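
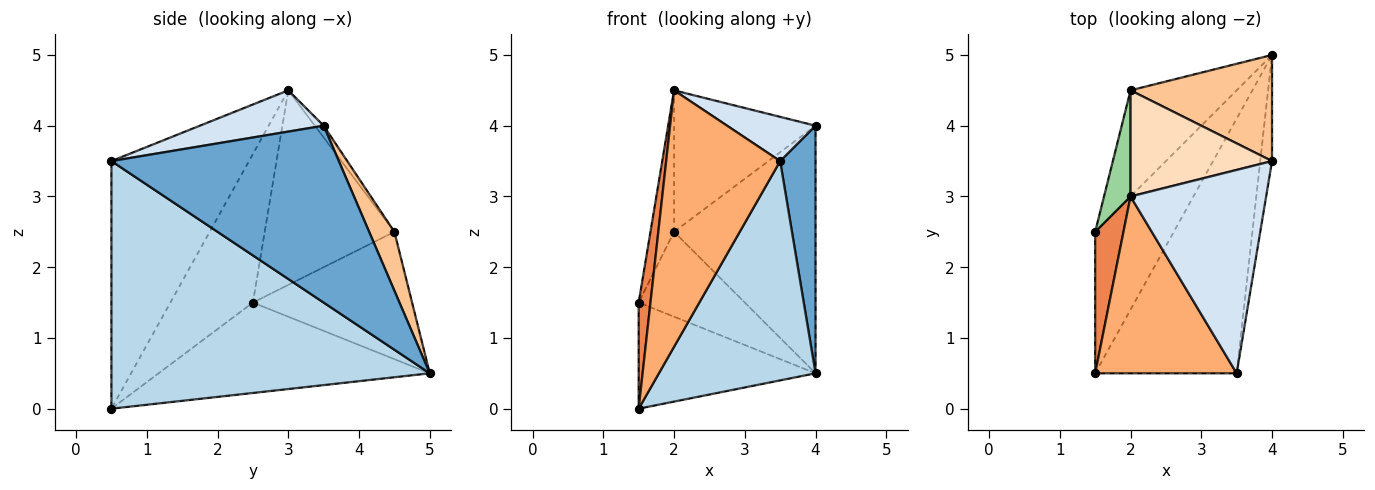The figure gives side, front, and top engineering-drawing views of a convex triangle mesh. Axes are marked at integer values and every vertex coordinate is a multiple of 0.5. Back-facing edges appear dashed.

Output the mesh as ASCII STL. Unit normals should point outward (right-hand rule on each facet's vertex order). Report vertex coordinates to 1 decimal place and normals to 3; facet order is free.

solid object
 facet normal 0.986 -0.153 -0.066
  outer loop
   vertex 4.0 5.0 0.5
   vertex 4.0 3.5 4.0
   vertex 3.5 0.5 3.5
  endloop
 endfacet
 facet normal -0.677 0.442 -0.589
  outer loop
   vertex 1.5 0.5 0.0
   vertex 1.5 2.5 1.5
   vertex 4.0 5.0 0.5
  endloop
 endfacet
 facet normal 0.798 -0.393 -0.456
  outer loop
   vertex 1.5 0.5 0.0
   vertex 4.0 5.0 0.5
   vertex 3.5 0.5 3.5
  endloop
 endfacet
 facet normal 0.285 -0.204 0.937
  outer loop
   vertex 2.0 3.0 4.5
   vertex 3.5 0.5 3.5
   vertex 4.0 3.5 4.0
  endloop
 endfacet
 facet normal -0.973 -0.139 0.185
  outer loop
   vertex 2.0 3.0 4.5
   vertex 1.5 2.5 1.5
   vertex 1.5 0.5 0.0
  endloop
 endfacet
 facet normal -0.705 -0.584 0.403
  outer loop
   vertex 2.0 3.0 4.5
   vertex 1.5 0.5 0.0
   vertex 3.5 0.5 3.5
  endloop
 endfacet
 facet normal 0.162 0.907 0.389
  outer loop
   vertex 2.0 4.5 2.5
   vertex 4.0 3.5 4.0
   vertex 4.0 5.0 0.5
  endloop
 endfacet
 facet normal -0.050 0.799 0.599
  outer loop
   vertex 2.0 4.5 2.5
   vertex 2.0 3.0 4.5
   vertex 4.0 3.5 4.0
  endloop
 endfacet
 facet normal -0.684 0.456 -0.570
  outer loop
   vertex 2.0 4.5 2.5
   vertex 4.0 5.0 0.5
   vertex 1.5 2.5 1.5
  endloop
 endfacet
 facet normal -0.975 0.177 0.133
  outer loop
   vertex 2.0 4.5 2.5
   vertex 1.5 2.5 1.5
   vertex 2.0 3.0 4.5
  endloop
 endfacet
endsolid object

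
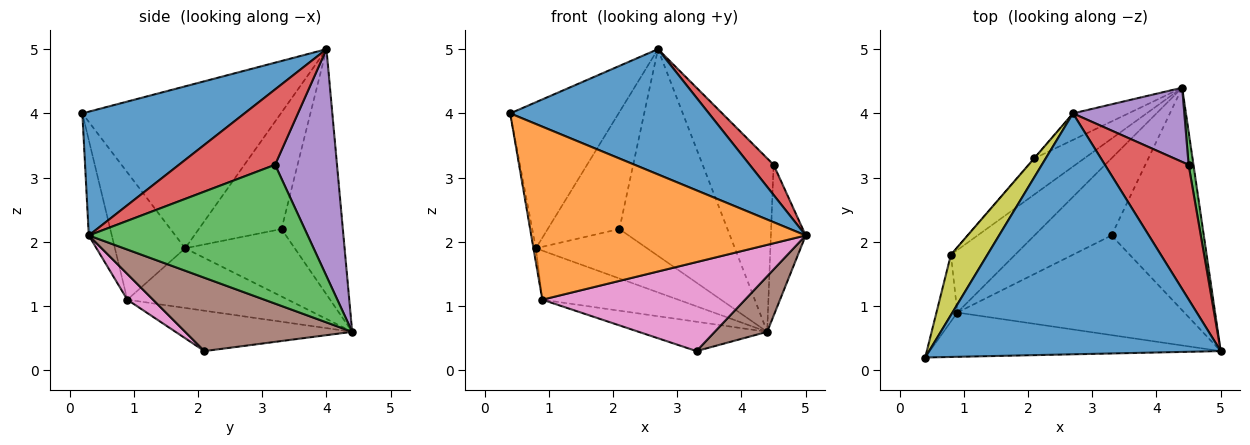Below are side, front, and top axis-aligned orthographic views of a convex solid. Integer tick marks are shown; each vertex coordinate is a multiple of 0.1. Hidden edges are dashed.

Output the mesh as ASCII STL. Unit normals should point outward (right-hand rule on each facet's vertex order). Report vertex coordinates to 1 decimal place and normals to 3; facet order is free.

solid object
 facet normal 0.352 -0.432 0.830
  outer loop
   vertex 2.7 4.0 5.0
   vertex 0.4 0.2 4.0
   vertex 5.0 0.3 2.1
  endloop
 endfacet
 facet normal -0.081 -0.966 -0.247
  outer loop
   vertex 0.9 0.9 1.1
   vertex 5.0 0.3 2.1
   vertex 0.4 0.2 4.0
  endloop
 endfacet
 facet normal 0.987 0.157 0.035
  outer loop
   vertex 4.5 3.2 3.2
   vertex 5.0 0.3 2.1
   vertex 4.4 4.4 0.6
  endloop
 endfacet
 facet normal 0.660 -0.164 0.733
  outer loop
   vertex 4.5 3.2 3.2
   vertex 2.7 4.0 5.0
   vertex 5.0 0.3 2.1
  endloop
 endfacet
 facet normal 0.626 0.717 0.307
  outer loop
   vertex 4.5 3.2 3.2
   vertex 4.4 4.4 0.6
   vertex 2.7 4.0 5.0
  endloop
 endfacet
 facet normal 0.611 -0.192 -0.768
  outer loop
   vertex 3.3 2.1 0.3
   vertex 4.4 4.4 0.6
   vertex 5.0 0.3 2.1
  endloop
 endfacet
 facet normal 0.084 -0.664 -0.743
  outer loop
   vertex 3.3 2.1 0.3
   vertex 5.0 0.3 2.1
   vertex 0.9 0.9 1.1
  endloop
 endfacet
 facet normal -0.440 0.320 -0.839
  outer loop
   vertex 3.3 2.1 0.3
   vertex 0.9 0.9 1.1
   vertex 4.4 4.4 0.6
  endloop
 endfacet
 facet normal -0.861 0.470 0.194
  outer loop
   vertex 0.8 1.8 1.9
   vertex 0.4 0.2 4.0
   vertex 2.7 4.0 5.0
  endloop
 endfacet
 facet normal -0.986 0.034 -0.162
  outer loop
   vertex 0.8 1.8 1.9
   vertex 0.9 0.9 1.1
   vertex 0.4 0.2 4.0
  endloop
 endfacet
 facet normal -0.590 0.499 -0.635
  outer loop
   vertex 0.8 1.8 1.9
   vertex 4.4 4.4 0.6
   vertex 0.9 0.9 1.1
  endloop
 endfacet
 facet normal -0.491 0.864 -0.111
  outer loop
   vertex 2.1 3.3 2.2
   vertex 2.7 4.0 5.0
   vertex 4.4 4.4 0.6
  endloop
 endfacet
 facet normal -0.623 0.632 -0.461
  outer loop
   vertex 2.1 3.3 2.2
   vertex 4.4 4.4 0.6
   vertex 0.8 1.8 1.9
  endloop
 endfacet
 facet normal -0.756 0.655 -0.002
  outer loop
   vertex 2.1 3.3 2.2
   vertex 0.8 1.8 1.9
   vertex 2.7 4.0 5.0
  endloop
 endfacet
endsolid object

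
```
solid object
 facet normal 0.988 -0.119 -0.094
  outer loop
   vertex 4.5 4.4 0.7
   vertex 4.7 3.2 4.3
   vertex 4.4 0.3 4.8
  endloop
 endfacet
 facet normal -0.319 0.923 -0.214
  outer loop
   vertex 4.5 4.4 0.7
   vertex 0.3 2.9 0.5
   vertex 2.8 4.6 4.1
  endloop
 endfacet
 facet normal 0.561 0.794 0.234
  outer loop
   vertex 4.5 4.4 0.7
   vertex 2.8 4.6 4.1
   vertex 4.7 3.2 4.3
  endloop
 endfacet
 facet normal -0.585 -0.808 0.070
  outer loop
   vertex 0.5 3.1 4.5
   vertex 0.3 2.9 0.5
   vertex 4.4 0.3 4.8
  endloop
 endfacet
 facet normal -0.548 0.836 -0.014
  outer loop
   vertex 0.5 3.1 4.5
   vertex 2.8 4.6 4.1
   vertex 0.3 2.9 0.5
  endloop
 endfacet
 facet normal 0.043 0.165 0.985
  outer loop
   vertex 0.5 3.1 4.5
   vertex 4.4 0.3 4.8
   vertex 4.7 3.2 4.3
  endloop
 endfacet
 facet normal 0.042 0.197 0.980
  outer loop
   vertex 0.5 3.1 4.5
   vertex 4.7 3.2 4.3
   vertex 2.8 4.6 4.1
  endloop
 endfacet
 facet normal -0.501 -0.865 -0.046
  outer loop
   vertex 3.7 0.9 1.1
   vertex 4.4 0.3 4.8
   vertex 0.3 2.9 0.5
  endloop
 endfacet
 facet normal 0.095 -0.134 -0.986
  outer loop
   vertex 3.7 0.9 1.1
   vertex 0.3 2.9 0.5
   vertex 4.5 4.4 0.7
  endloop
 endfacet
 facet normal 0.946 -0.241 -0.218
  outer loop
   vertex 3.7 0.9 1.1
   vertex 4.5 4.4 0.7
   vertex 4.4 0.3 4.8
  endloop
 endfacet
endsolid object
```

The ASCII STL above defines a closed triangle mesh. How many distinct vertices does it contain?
7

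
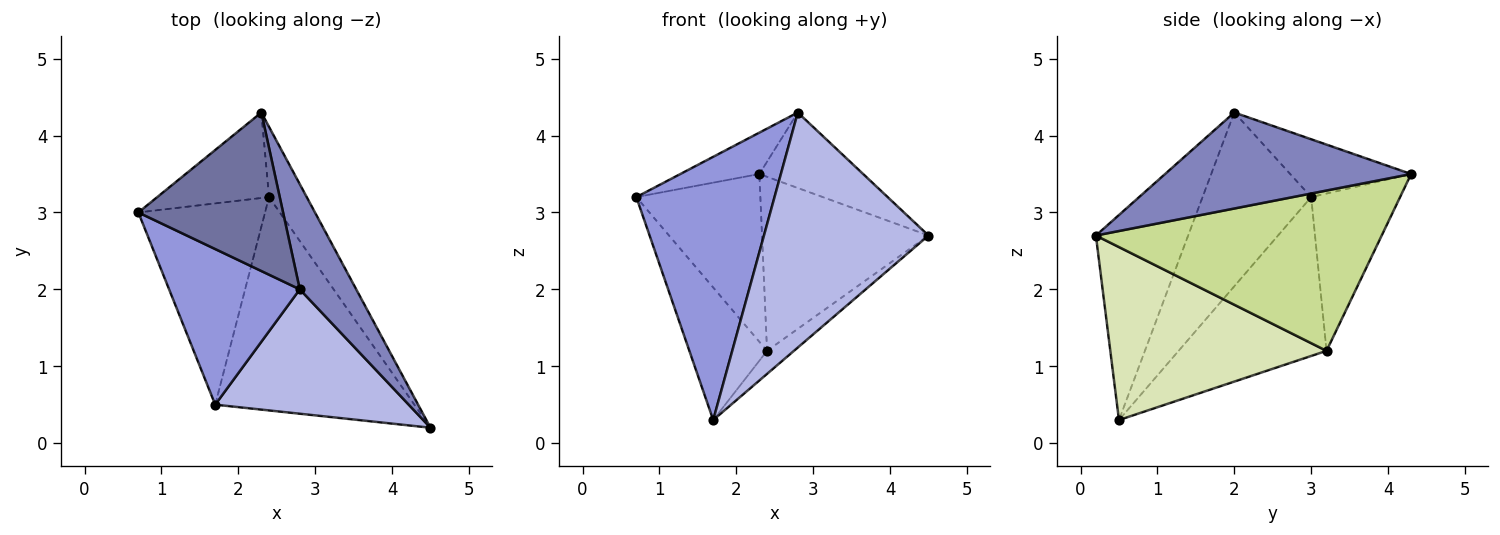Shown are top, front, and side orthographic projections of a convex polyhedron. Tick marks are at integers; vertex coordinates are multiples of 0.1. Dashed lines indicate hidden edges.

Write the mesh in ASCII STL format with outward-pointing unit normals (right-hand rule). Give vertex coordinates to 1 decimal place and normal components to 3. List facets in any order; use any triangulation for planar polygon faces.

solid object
 facet normal -0.361 0.236 0.903
  outer loop
   vertex 2.8 2.0 4.3
   vertex 2.3 4.3 3.5
   vertex 0.7 3.0 3.2
  endloop
 endfacet
 facet normal 0.810 0.342 0.476
  outer loop
   vertex 2.8 2.0 4.3
   vertex 4.5 0.2 2.7
   vertex 2.3 4.3 3.5
  endloop
 endfacet
 facet normal -0.560 -0.713 0.421
  outer loop
   vertex 2.8 2.0 4.3
   vertex 0.7 3.0 3.2
   vertex 1.7 0.5 0.3
  endloop
 endfacet
 facet normal -0.444 -0.792 0.419
  outer loop
   vertex 2.8 2.0 4.3
   vertex 1.7 0.5 0.3
   vertex 4.5 0.2 2.7
  endloop
 endfacet
 facet normal -0.538 0.751 -0.383
  outer loop
   vertex 2.4 3.2 1.2
   vertex 0.7 3.0 3.2
   vertex 2.3 4.3 3.5
  endloop
 endfacet
 facet normal -0.723 0.380 -0.577
  outer loop
   vertex 2.4 3.2 1.2
   vertex 1.7 0.5 0.3
   vertex 0.7 3.0 3.2
  endloop
 endfacet
 facet normal 0.847 0.493 -0.199
  outer loop
   vertex 2.4 3.2 1.2
   vertex 2.3 4.3 3.5
   vertex 4.5 0.2 2.7
  endloop
 endfacet
 facet normal 0.654 0.081 -0.752
  outer loop
   vertex 2.4 3.2 1.2
   vertex 4.5 0.2 2.7
   vertex 1.7 0.5 0.3
  endloop
 endfacet
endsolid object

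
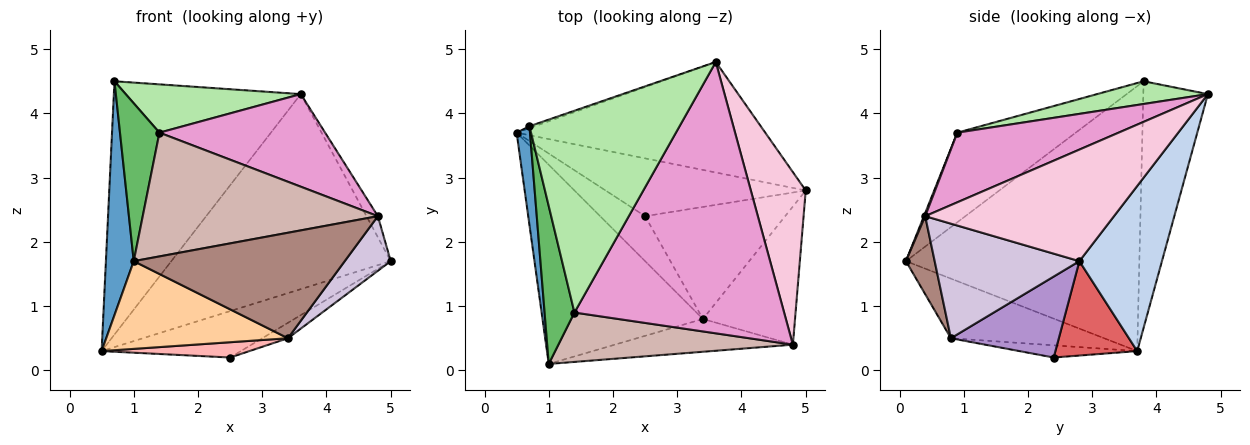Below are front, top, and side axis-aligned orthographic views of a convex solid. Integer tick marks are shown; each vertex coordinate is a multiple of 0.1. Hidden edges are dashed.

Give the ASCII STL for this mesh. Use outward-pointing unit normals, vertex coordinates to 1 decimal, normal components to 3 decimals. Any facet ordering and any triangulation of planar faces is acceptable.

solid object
 facet normal -0.992 -0.118 0.050
  outer loop
   vertex 0.7 3.8 4.5
   vertex 0.5 3.7 0.3
   vertex 1.0 0.1 1.7
  endloop
 endfacet
 facet normal 0.311 0.827 -0.469
  outer loop
   vertex 3.6 4.8 4.3
   vertex 5.0 2.8 1.7
   vertex 0.5 3.7 0.3
  endloop
 endfacet
 facet normal -0.326 0.945 -0.007
  outer loop
   vertex 3.6 4.8 4.3
   vertex 0.5 3.7 0.3
   vertex 0.7 3.8 4.5
  endloop
 endfacet
 facet normal -0.322 -0.382 -0.866
  outer loop
   vertex 3.4 0.8 0.5
   vertex 1.0 0.1 1.7
   vertex 0.5 3.7 0.3
  endloop
 endfacet
 facet normal -0.905 -0.302 0.302
  outer loop
   vertex 1.4 0.9 3.7
   vertex 0.7 3.8 4.5
   vertex 1.0 0.1 1.7
  endloop
 endfacet
 facet normal 0.146 -0.230 0.962
  outer loop
   vertex 1.4 0.9 3.7
   vertex 3.6 4.8 4.3
   vertex 0.7 3.8 4.5
  endloop
 endfacet
 facet normal 0.345 0.587 -0.732
  outer loop
   vertex 2.5 2.4 0.2
   vertex 0.5 3.7 0.3
   vertex 5.0 2.8 1.7
  endloop
 endfacet
 facet normal -0.248 -0.312 -0.917
  outer loop
   vertex 2.5 2.4 0.2
   vertex 3.4 0.8 0.5
   vertex 0.5 3.7 0.3
  endloop
 endfacet
 facet normal 0.497 0.118 -0.860
  outer loop
   vertex 2.5 2.4 0.2
   vertex 5.0 2.8 1.7
   vertex 3.4 0.8 0.5
  endloop
 endfacet
 facet normal 0.757 -0.240 -0.608
  outer loop
   vertex 4.8 0.4 2.4
   vertex 3.4 0.8 0.5
   vertex 5.0 2.8 1.7
  endloop
 endfacet
 facet normal 0.129 -0.947 -0.294
  outer loop
   vertex 4.8 0.4 2.4
   vertex 1.0 0.1 1.7
   vertex 3.4 0.8 0.5
  endloop
 endfacet
 facet normal 0.005 -0.929 0.371
  outer loop
   vertex 4.8 0.4 2.4
   vertex 1.4 0.9 3.7
   vertex 1.0 0.1 1.7
  endloop
 endfacet
 facet normal 0.300 -0.308 0.903
  outer loop
   vertex 4.8 0.4 2.4
   vertex 3.6 4.8 4.3
   vertex 1.4 0.9 3.7
  endloop
 endfacet
 facet normal 0.896 0.054 0.441
  outer loop
   vertex 4.8 0.4 2.4
   vertex 5.0 2.8 1.7
   vertex 3.6 4.8 4.3
  endloop
 endfacet
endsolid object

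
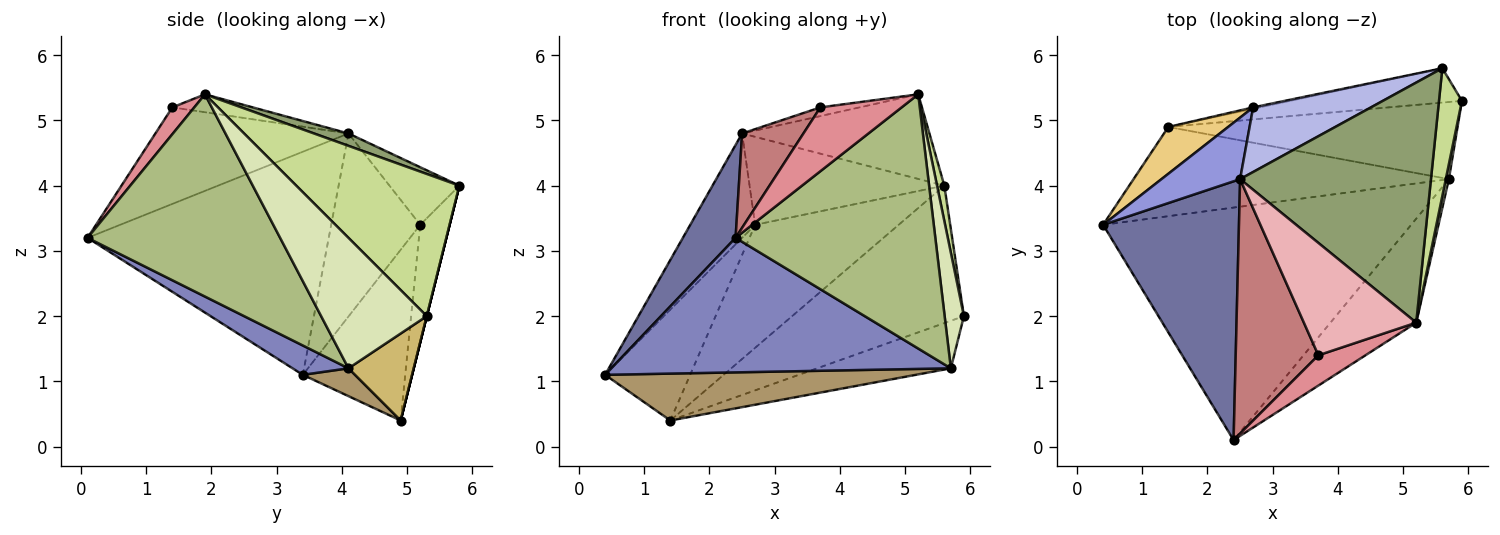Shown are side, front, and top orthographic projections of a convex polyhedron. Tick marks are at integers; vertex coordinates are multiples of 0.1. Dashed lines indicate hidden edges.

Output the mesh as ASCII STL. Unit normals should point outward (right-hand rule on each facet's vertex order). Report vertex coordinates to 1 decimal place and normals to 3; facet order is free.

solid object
 facet normal -0.840 -0.184 0.511
  outer loop
   vertex 2.5 4.1 4.8
   vertex 0.4 3.4 1.1
   vertex 2.4 0.1 3.2
  endloop
 endfacet
 facet normal 0.082 -0.499 -0.863
  outer loop
   vertex 5.7 4.1 1.2
   vertex 2.4 0.1 3.2
   vertex 0.4 3.4 1.1
  endloop
 endfacet
 facet normal -0.763 0.556 0.328
  outer loop
   vertex 2.7 5.2 3.4
   vertex 0.4 3.4 1.1
   vertex 2.5 4.1 4.8
  endloop
 endfacet
 facet normal -0.278 0.774 0.569
  outer loop
   vertex 2.7 5.2 3.4
   vertex 2.5 4.1 4.8
   vertex 5.6 5.8 4.0
  endloop
 endfacet
 facet normal 0.061 0.332 0.941
  outer loop
   vertex 5.2 1.9 5.4
   vertex 5.6 5.8 4.0
   vertex 2.5 4.1 4.8
  endloop
 endfacet
 facet normal 0.666 -0.691 -0.282
  outer loop
   vertex 5.2 1.9 5.4
   vertex 2.4 0.1 3.2
   vertex 5.7 4.1 1.2
  endloop
 endfacet
 facet normal 0.986 -0.044 0.159
  outer loop
   vertex 5.2 1.9 5.4
   vertex 5.9 5.3 2.0
   vertex 5.6 5.8 4.0
  endloop
 endfacet
 facet normal 0.984 -0.179 0.023
  outer loop
   vertex 5.2 1.9 5.4
   vertex 5.7 4.1 1.2
   vertex 5.9 5.3 2.0
  endloop
 endfacet
 facet normal 0.078 -0.464 -0.883
  outer loop
   vertex 1.4 4.9 0.4
   vertex 5.7 4.1 1.2
   vertex 0.4 3.4 1.1
  endloop
 endfacet
 facet normal 0.248 0.508 -0.825
  outer loop
   vertex 1.4 4.9 0.4
   vertex 5.9 5.3 2.0
   vertex 5.7 4.1 1.2
  endloop
 endfacet
 facet normal -0.743 0.617 0.260
  outer loop
   vertex 1.4 4.9 0.4
   vertex 0.4 3.4 1.1
   vertex 2.7 5.2 3.4
  endloop
 endfacet
 facet normal 0.000 0.970 -0.243
  outer loop
   vertex 1.4 4.9 0.4
   vertex 5.6 5.8 4.0
   vertex 5.9 5.3 2.0
  endloop
 endfacet
 facet normal -0.200 0.980 -0.011
  outer loop
   vertex 1.4 4.9 0.4
   vertex 2.7 5.2 3.4
   vertex 5.6 5.8 4.0
  endloop
 endfacet
 facet normal -0.738 -0.234 0.632
  outer loop
   vertex 3.7 1.4 5.2
   vertex 2.5 4.1 4.8
   vertex 2.4 0.1 3.2
  endloop
 endfacet
 facet normal 0.237 -0.878 0.416
  outer loop
   vertex 3.7 1.4 5.2
   vertex 2.4 0.1 3.2
   vertex 5.2 1.9 5.4
  endloop
 endfacet
 facet normal -0.157 0.076 0.985
  outer loop
   vertex 3.7 1.4 5.2
   vertex 5.2 1.9 5.4
   vertex 2.5 4.1 4.8
  endloop
 endfacet
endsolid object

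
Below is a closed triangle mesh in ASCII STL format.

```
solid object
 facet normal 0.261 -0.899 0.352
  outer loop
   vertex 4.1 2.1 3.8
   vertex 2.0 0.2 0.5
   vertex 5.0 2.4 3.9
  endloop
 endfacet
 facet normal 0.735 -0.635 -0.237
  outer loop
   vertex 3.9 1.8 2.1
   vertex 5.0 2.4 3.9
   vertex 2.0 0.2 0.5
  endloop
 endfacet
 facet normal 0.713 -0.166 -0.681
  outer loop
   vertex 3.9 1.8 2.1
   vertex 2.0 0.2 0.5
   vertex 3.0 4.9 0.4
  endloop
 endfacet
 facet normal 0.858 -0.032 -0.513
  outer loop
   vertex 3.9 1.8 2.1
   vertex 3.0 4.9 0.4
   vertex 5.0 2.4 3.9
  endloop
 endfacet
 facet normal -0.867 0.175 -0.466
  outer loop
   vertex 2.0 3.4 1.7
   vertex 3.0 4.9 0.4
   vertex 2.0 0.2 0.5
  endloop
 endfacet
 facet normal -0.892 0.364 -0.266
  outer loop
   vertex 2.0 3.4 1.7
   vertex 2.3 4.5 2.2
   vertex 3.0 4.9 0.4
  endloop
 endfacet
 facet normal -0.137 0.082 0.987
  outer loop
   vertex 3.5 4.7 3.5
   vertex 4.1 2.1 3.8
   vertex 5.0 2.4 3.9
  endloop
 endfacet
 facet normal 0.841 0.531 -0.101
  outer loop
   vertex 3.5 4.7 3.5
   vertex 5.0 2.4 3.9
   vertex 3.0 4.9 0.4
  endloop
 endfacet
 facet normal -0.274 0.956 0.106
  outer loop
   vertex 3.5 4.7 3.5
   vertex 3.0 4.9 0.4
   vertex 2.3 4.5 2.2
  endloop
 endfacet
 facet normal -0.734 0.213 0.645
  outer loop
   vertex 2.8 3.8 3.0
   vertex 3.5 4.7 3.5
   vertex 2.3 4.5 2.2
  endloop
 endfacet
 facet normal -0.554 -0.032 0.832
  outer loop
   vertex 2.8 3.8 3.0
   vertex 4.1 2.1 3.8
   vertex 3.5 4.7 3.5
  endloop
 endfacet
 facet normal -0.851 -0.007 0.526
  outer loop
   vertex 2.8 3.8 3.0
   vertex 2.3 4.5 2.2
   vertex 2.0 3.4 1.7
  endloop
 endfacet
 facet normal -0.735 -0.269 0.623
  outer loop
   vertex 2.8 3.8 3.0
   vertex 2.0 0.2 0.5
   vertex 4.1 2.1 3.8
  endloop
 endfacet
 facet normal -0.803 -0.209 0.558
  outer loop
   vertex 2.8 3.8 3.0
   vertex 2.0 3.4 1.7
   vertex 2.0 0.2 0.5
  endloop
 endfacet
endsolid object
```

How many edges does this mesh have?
21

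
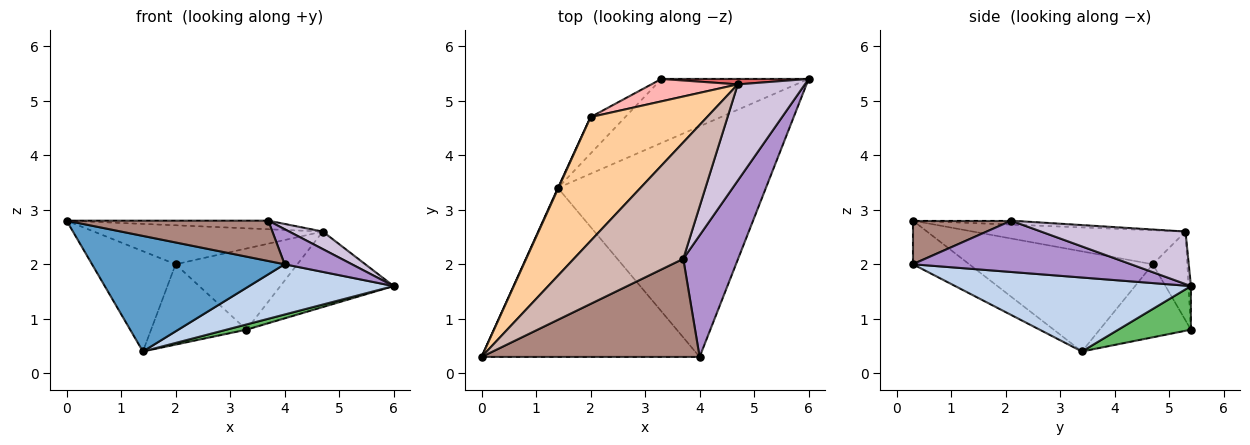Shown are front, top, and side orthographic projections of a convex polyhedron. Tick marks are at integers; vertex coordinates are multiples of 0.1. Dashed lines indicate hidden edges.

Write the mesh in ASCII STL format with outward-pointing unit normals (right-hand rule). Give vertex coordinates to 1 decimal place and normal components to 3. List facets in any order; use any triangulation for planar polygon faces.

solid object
 facet normal -0.163 -0.557 -0.814
  outer loop
   vertex 1.4 3.4 0.4
   vertex 4.0 0.3 2.0
   vertex 0.0 0.3 2.8
  endloop
 endfacet
 facet normal 0.328 -0.201 -0.923
  outer loop
   vertex 1.4 3.4 0.4
   vertex 6.0 5.4 1.6
   vertex 4.0 0.3 2.0
  endloop
 endfacet
 facet normal -0.910 0.414 0.005
  outer loop
   vertex 2.0 4.7 2.0
   vertex 1.4 3.4 0.4
   vertex 0.0 0.3 2.8
  endloop
 endfacet
 facet normal -0.268 0.289 0.919
  outer loop
   vertex 4.7 5.3 2.6
   vertex 2.0 4.7 2.0
   vertex 0.0 0.3 2.8
  endloop
 endfacet
 facet normal 0.283 -0.078 -0.956
  outer loop
   vertex 3.3 5.4 0.8
   vertex 6.0 5.4 1.6
   vertex 1.4 3.4 0.4
  endloop
 endfacet
 facet normal -0.657 0.687 -0.311
  outer loop
   vertex 3.3 5.4 0.8
   vertex 1.4 3.4 0.4
   vertex 2.0 4.7 2.0
  endloop
 endfacet
 facet normal -0.021 0.997 0.072
  outer loop
   vertex 3.3 5.4 0.8
   vertex 4.7 5.3 2.6
   vertex 6.0 5.4 1.6
  endloop
 endfacet
 facet normal -0.264 0.930 0.257
  outer loop
   vertex 3.3 5.4 0.8
   vertex 2.0 4.7 2.0
   vertex 4.7 5.3 2.6
  endloop
 endfacet
 facet normal 0.669 -0.206 0.715
  outer loop
   vertex 3.7 2.1 2.8
   vertex 4.0 0.3 2.0
   vertex 6.0 5.4 1.6
  endloop
 endfacet
 facet normal 0.610 -0.142 0.779
  outer loop
   vertex 3.7 2.1 2.8
   vertex 6.0 5.4 1.6
   vertex 4.7 5.3 2.6
  endloop
 endfacet
 facet normal 0.182 -0.374 0.909
  outer loop
   vertex 3.7 2.1 2.8
   vertex 0.0 0.3 2.8
   vertex 4.0 0.3 2.0
  endloop
 endfacet
 facet normal -0.036 0.073 0.997
  outer loop
   vertex 3.7 2.1 2.8
   vertex 4.7 5.3 2.6
   vertex 0.0 0.3 2.8
  endloop
 endfacet
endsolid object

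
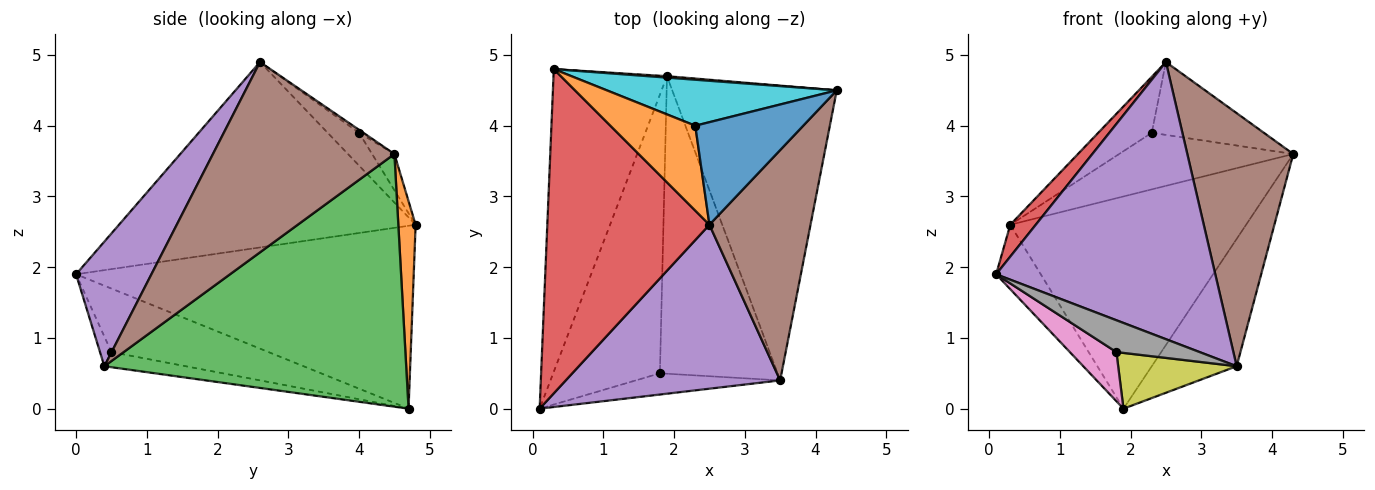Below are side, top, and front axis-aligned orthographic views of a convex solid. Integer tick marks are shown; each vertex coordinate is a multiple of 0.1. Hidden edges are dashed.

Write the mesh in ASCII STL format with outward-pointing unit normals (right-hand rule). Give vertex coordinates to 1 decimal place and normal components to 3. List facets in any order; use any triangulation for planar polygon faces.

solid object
 facet normal -0.844 0.112 -0.524
  outer loop
   vertex 1.9 4.7 0.0
   vertex 0.1 0.0 1.9
   vertex 0.3 4.8 2.6
  endloop
 endfacet
 facet normal 0.073 0.997 0.007
  outer loop
   vertex 1.9 4.7 0.0
   vertex 0.3 4.8 2.6
   vertex 4.3 4.5 3.6
  endloop
 endfacet
 facet normal 0.816 0.229 -0.531
  outer loop
   vertex 3.5 0.4 0.6
   vertex 1.9 4.7 0.0
   vertex 4.3 4.5 3.6
  endloop
 endfacet
 facet normal -0.751 -0.064 0.657
  outer loop
   vertex 2.5 2.6 4.9
   vertex 0.3 4.8 2.6
   vertex 0.1 0.0 1.9
  endloop
 endfacet
 facet normal 0.284 -0.825 0.488
  outer loop
   vertex 2.5 2.6 4.9
   vertex 0.1 0.0 1.9
   vertex 3.5 0.4 0.6
  endloop
 endfacet
 facet normal 0.785 -0.458 0.417
  outer loop
   vertex 2.5 2.6 4.9
   vertex 3.5 0.4 0.6
   vertex 4.3 4.5 3.6
  endloop
 endfacet
 facet normal -0.506 -0.150 -0.850
  outer loop
   vertex 1.8 0.5 0.8
   vertex 0.1 0.0 1.9
   vertex 1.9 4.7 0.0
  endloop
 endfacet
 facet normal -0.113 -0.827 -0.551
  outer loop
   vertex 1.8 0.5 0.8
   vertex 3.5 0.4 0.6
   vertex 0.1 0.0 1.9
  endloop
 endfacet
 facet normal -0.125 -0.183 -0.975
  outer loop
   vertex 1.8 0.5 0.8
   vertex 1.9 4.7 0.0
   vertex 3.5 0.4 0.6
  endloop
 endfacet
 facet normal -0.099 0.772 0.627
  outer loop
   vertex 2.3 4.0 3.9
   vertex 4.3 4.5 3.6
   vertex 0.3 4.8 2.6
  endloop
 endfacet
 facet normal -0.022 0.579 0.815
  outer loop
   vertex 2.3 4.0 3.9
   vertex 2.5 2.6 4.9
   vertex 4.3 4.5 3.6
  endloop
 endfacet
 facet normal -0.307 0.524 0.795
  outer loop
   vertex 2.3 4.0 3.9
   vertex 0.3 4.8 2.6
   vertex 2.5 2.6 4.9
  endloop
 endfacet
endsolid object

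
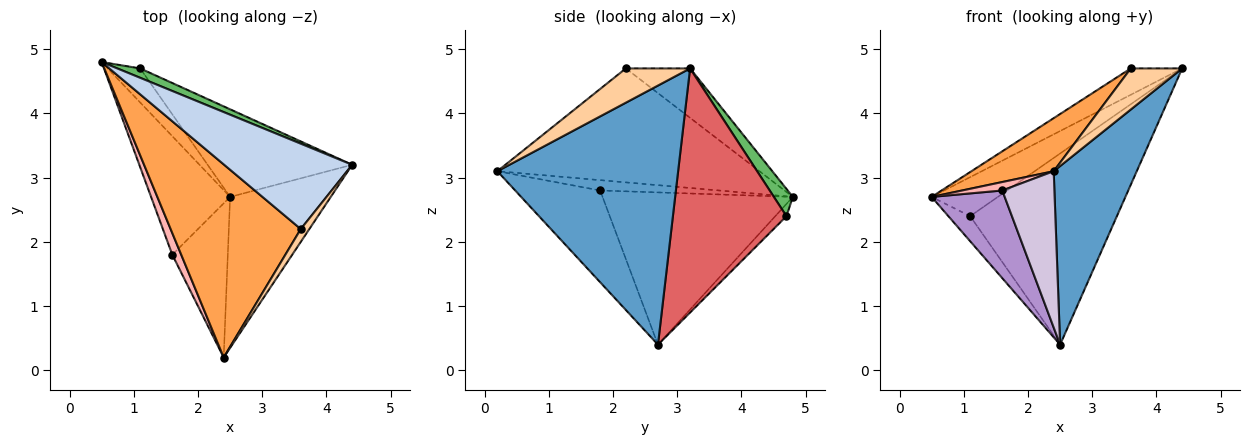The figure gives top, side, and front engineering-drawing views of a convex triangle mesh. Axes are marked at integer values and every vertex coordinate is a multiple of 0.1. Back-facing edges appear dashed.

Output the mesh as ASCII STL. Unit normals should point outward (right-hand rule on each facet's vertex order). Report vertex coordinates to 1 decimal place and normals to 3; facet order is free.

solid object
 facet normal 0.857 -0.394 -0.333
  outer loop
   vertex 2.5 2.7 0.4
   vertex 4.4 3.2 4.7
   vertex 2.4 0.2 3.1
  endloop
 endfacet
 facet normal -0.346 0.277 0.896
  outer loop
   vertex 3.6 2.2 4.7
   vertex 4.4 3.2 4.7
   vertex 0.5 4.8 2.7
  endloop
 endfacet
 facet normal -0.645 -0.202 0.737
  outer loop
   vertex 3.6 2.2 4.7
   vertex 0.5 4.8 2.7
   vertex 2.4 0.2 3.1
  endloop
 endfacet
 facet normal 0.766 -0.613 0.192
  outer loop
   vertex 3.6 2.2 4.7
   vertex 2.4 0.2 3.1
   vertex 4.4 3.2 4.7
  endloop
 endfacet
 facet normal 0.269 0.937 0.225
  outer loop
   vertex 1.1 4.7 2.4
   vertex 0.5 4.8 2.7
   vertex 4.4 3.2 4.7
  endloop
 endfacet
 facet normal -0.291 0.567 -0.771
  outer loop
   vertex 1.1 4.7 2.4
   vertex 2.5 2.7 0.4
   vertex 0.5 4.8 2.7
  endloop
 endfacet
 facet normal 0.575 0.744 -0.341
  outer loop
   vertex 1.1 4.7 2.4
   vertex 4.4 3.2 4.7
   vertex 2.5 2.7 0.4
  endloop
 endfacet
 facet normal -0.733 -0.248 0.634
  outer loop
   vertex 1.6 1.8 2.8
   vertex 2.4 0.2 3.1
   vertex 0.5 4.8 2.7
  endloop
 endfacet
 facet normal -0.840 -0.323 -0.436
  outer loop
   vertex 1.6 1.8 2.8
   vertex 0.5 4.8 2.7
   vertex 2.5 2.7 0.4
  endloop
 endfacet
 facet normal -0.758 -0.465 -0.458
  outer loop
   vertex 1.6 1.8 2.8
   vertex 2.5 2.7 0.4
   vertex 2.4 0.2 3.1
  endloop
 endfacet
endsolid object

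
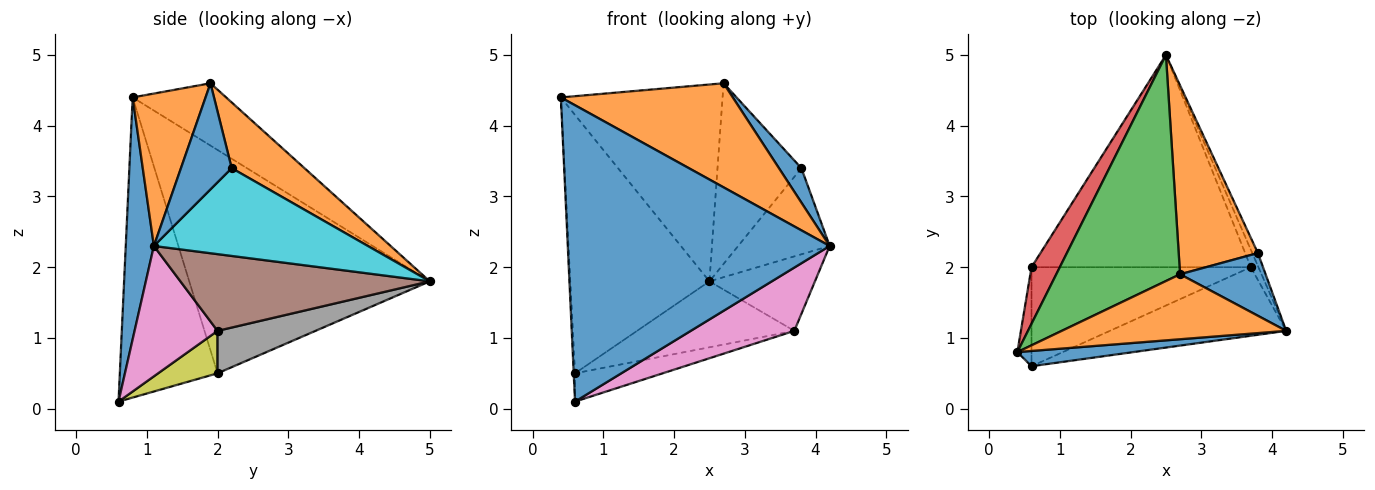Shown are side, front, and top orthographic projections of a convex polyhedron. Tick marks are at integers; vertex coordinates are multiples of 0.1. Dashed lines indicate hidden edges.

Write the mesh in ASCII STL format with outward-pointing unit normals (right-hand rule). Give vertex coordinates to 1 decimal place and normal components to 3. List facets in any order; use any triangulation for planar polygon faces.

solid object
 facet normal 0.107 -0.993 0.051
  outer loop
   vertex 0.6 0.6 0.1
   vertex 4.2 1.1 2.3
   vertex 0.4 0.8 4.4
  endloop
 endfacet
 facet normal 0.338 -0.798 0.498
  outer loop
   vertex 2.7 1.9 4.6
   vertex 0.4 0.8 4.4
   vertex 4.2 1.1 2.3
  endloop
 endfacet
 facet normal -0.355 0.614 0.705
  outer loop
   vertex 2.7 1.9 4.6
   vertex 2.5 5.0 1.8
   vertex 0.4 0.8 4.4
  endloop
 endfacet
 facet normal -0.860 0.498 0.109
  outer loop
   vertex 0.6 2.0 0.5
   vertex 0.4 0.8 4.4
   vertex 2.5 5.0 1.8
  endloop
 endfacet
 facet normal -0.999 0.013 -0.047
  outer loop
   vertex 0.6 2.0 0.5
   vertex 0.6 0.6 0.1
   vertex 0.4 0.8 4.4
  endloop
 endfacet
 facet normal 0.917 0.388 -0.091
  outer loop
   vertex 3.7 2.0 1.1
   vertex 2.5 5.0 1.8
   vertex 4.2 1.1 2.3
  endloop
 endfacet
 facet normal 0.477 -0.596 -0.646
  outer loop
   vertex 3.7 2.0 1.1
   vertex 4.2 1.1 2.3
   vertex 0.6 0.6 0.1
  endloop
 endfacet
 facet normal 0.182 0.292 -0.939
  outer loop
   vertex 3.7 2.0 1.1
   vertex 0.6 2.0 0.5
   vertex 2.5 5.0 1.8
  endloop
 endfacet
 facet normal 0.183 0.270 -0.945
  outer loop
   vertex 3.7 2.0 1.1
   vertex 0.6 0.6 0.1
   vertex 0.6 2.0 0.5
  endloop
 endfacet
 facet normal 0.918 0.393 -0.059
  outer loop
   vertex 3.8 2.2 3.4
   vertex 4.2 1.1 2.3
   vertex 2.5 5.0 1.8
  endloop
 endfacet
 facet normal 0.736 -0.326 0.593
  outer loop
   vertex 3.8 2.2 3.4
   vertex 2.7 1.9 4.6
   vertex 4.2 1.1 2.3
  endloop
 endfacet
 facet normal 0.514 0.593 0.620
  outer loop
   vertex 3.8 2.2 3.4
   vertex 2.5 5.0 1.8
   vertex 2.7 1.9 4.6
  endloop
 endfacet
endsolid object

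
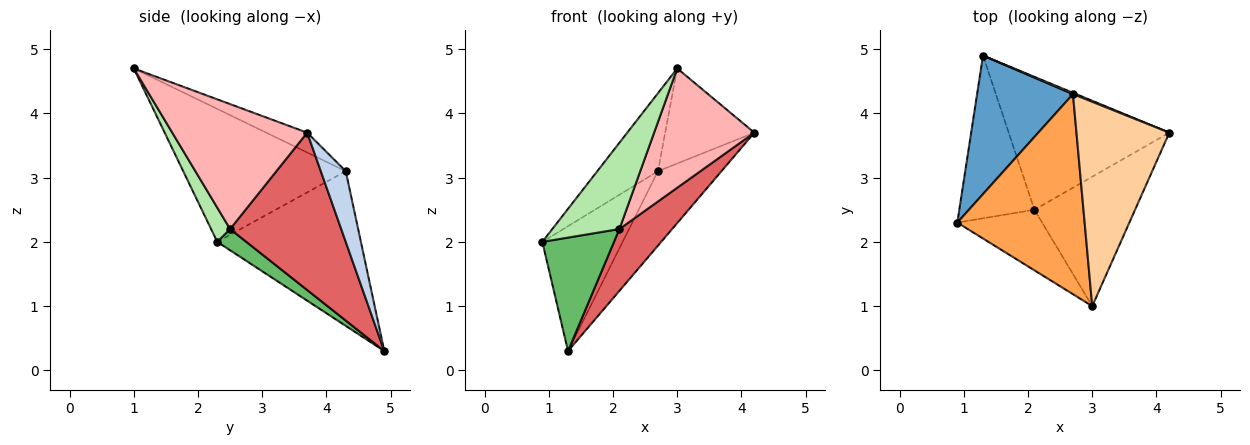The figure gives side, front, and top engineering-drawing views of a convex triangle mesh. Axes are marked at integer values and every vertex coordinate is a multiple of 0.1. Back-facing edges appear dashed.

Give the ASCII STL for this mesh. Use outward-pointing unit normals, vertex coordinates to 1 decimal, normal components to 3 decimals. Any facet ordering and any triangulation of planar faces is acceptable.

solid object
 facet normal -0.768 0.429 0.476
  outer loop
   vertex 2.7 4.3 3.1
   vertex 1.3 4.9 0.3
   vertex 0.9 2.3 2.0
  endloop
 endfacet
 facet normal 0.366 0.931 0.017
  outer loop
   vertex 2.7 4.3 3.1
   vertex 4.2 3.7 3.7
   vertex 1.3 4.9 0.3
  endloop
 endfacet
 facet normal -0.697 0.260 0.668
  outer loop
   vertex 2.7 4.3 3.1
   vertex 0.9 2.3 2.0
   vertex 3.0 1.0 4.7
  endloop
 endfacet
 facet normal -0.190 0.414 0.890
  outer loop
   vertex 2.7 4.3 3.1
   vertex 3.0 1.0 4.7
   vertex 4.2 3.7 3.7
  endloop
 endfacet
 facet normal 0.226 -0.557 -0.799
  outer loop
   vertex 2.1 2.5 2.2
   vertex 0.9 2.3 2.0
   vertex 1.3 4.9 0.3
  endloop
 endfacet
 facet normal 0.226 -0.797 -0.560
  outer loop
   vertex 2.1 2.5 2.2
   vertex 3.0 1.0 4.7
   vertex 0.9 2.3 2.0
  endloop
 endfacet
 facet normal 0.664 -0.315 -0.678
  outer loop
   vertex 2.1 2.5 2.2
   vertex 1.3 4.9 0.3
   vertex 4.2 3.7 3.7
  endloop
 endfacet
 facet normal 0.674 -0.501 -0.543
  outer loop
   vertex 2.1 2.5 2.2
   vertex 4.2 3.7 3.7
   vertex 3.0 1.0 4.7
  endloop
 endfacet
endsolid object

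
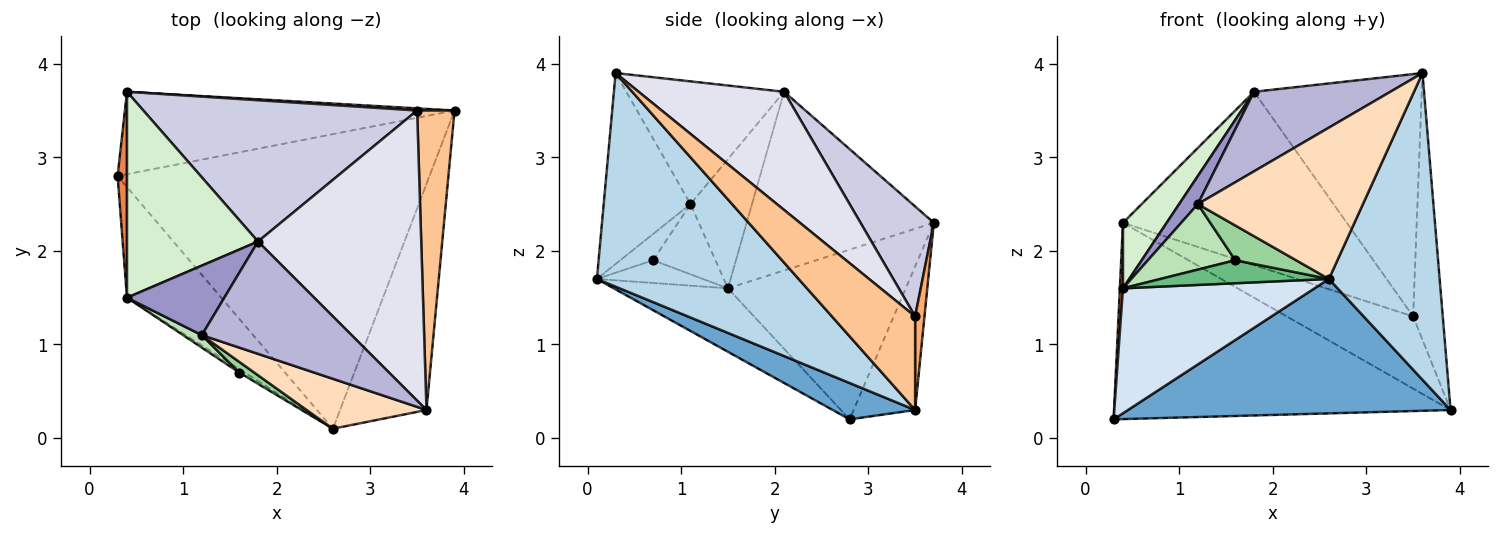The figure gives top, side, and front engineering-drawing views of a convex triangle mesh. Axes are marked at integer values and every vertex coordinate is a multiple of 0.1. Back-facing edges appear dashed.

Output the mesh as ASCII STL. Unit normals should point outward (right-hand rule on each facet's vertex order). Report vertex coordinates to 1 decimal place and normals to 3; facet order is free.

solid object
 facet normal 0.105 -0.413 -0.905
  outer loop
   vertex 2.6 0.1 1.7
   vertex 0.3 2.8 0.2
   vertex 3.9 3.5 0.3
  endloop
 endfacet
 facet normal -0.166 0.909 -0.382
  outer loop
   vertex 0.4 3.7 2.3
   vertex 3.9 3.5 0.3
   vertex 0.3 2.8 0.2
  endloop
 endfacet
 facet normal 0.826 -0.454 -0.334
  outer loop
   vertex 3.6 0.3 3.9
   vertex 2.6 0.1 1.7
   vertex 3.9 3.5 0.3
  endloop
 endfacet
 facet normal -0.407 -0.684 -0.606
  outer loop
   vertex 0.4 1.5 1.6
   vertex 0.3 2.8 0.2
   vertex 2.6 0.1 1.7
  endloop
 endfacet
 facet normal -0.998 -0.018 0.055
  outer loop
   vertex 0.4 1.5 1.6
   vertex 0.4 3.7 2.3
   vertex 0.3 2.8 0.2
  endloop
 endfacet
 facet normal 0.074 0.997 0.030
  outer loop
   vertex 3.5 3.5 1.3
   vertex 3.9 3.5 0.3
   vertex 0.4 3.7 2.3
  endloop
 endfacet
 facet normal 0.882 0.314 0.353
  outer loop
   vertex 3.5 3.5 1.3
   vertex 3.6 0.3 3.9
   vertex 3.9 3.5 0.3
  endloop
 endfacet
 facet normal -0.447 -0.850 0.280
  outer loop
   vertex 1.2 1.1 2.5
   vertex 2.6 0.1 1.7
   vertex 3.6 0.3 3.9
  endloop
 endfacet
 facet normal -0.529 -0.840 -0.124
  outer loop
   vertex 1.6 0.7 1.9
   vertex 0.4 1.5 1.6
   vertex 2.6 0.1 1.7
  endloop
 endfacet
 facet normal -0.458 -0.850 0.261
  outer loop
   vertex 1.6 0.7 1.9
   vertex 2.6 0.1 1.7
   vertex 1.2 1.1 2.5
  endloop
 endfacet
 facet normal -0.574 -0.804 0.153
  outer loop
   vertex 1.6 0.7 1.9
   vertex 1.2 1.1 2.5
   vertex 0.4 1.5 1.6
  endloop
 endfacet
 facet normal -0.792 -0.185 0.581
  outer loop
   vertex 1.8 2.1 3.7
   vertex 0.4 3.7 2.3
   vertex 0.4 1.5 1.6
  endloop
 endfacet
 facet normal -0.776 -0.236 0.585
  outer loop
   vertex 1.8 2.1 3.7
   vertex 0.4 1.5 1.6
   vertex 1.2 1.1 2.5
  endloop
 endfacet
 facet normal -0.556 -0.480 0.678
  outer loop
   vertex 1.8 2.1 3.7
   vertex 1.2 1.1 2.5
   vertex 3.6 0.3 3.9
  endloop
 endfacet
 facet normal 0.246 0.751 0.612
  outer loop
   vertex 1.8 2.1 3.7
   vertex 3.5 3.5 1.3
   vertex 0.4 3.7 2.3
  endloop
 endfacet
 facet normal 0.486 0.560 0.671
  outer loop
   vertex 1.8 2.1 3.7
   vertex 3.6 0.3 3.9
   vertex 3.5 3.5 1.3
  endloop
 endfacet
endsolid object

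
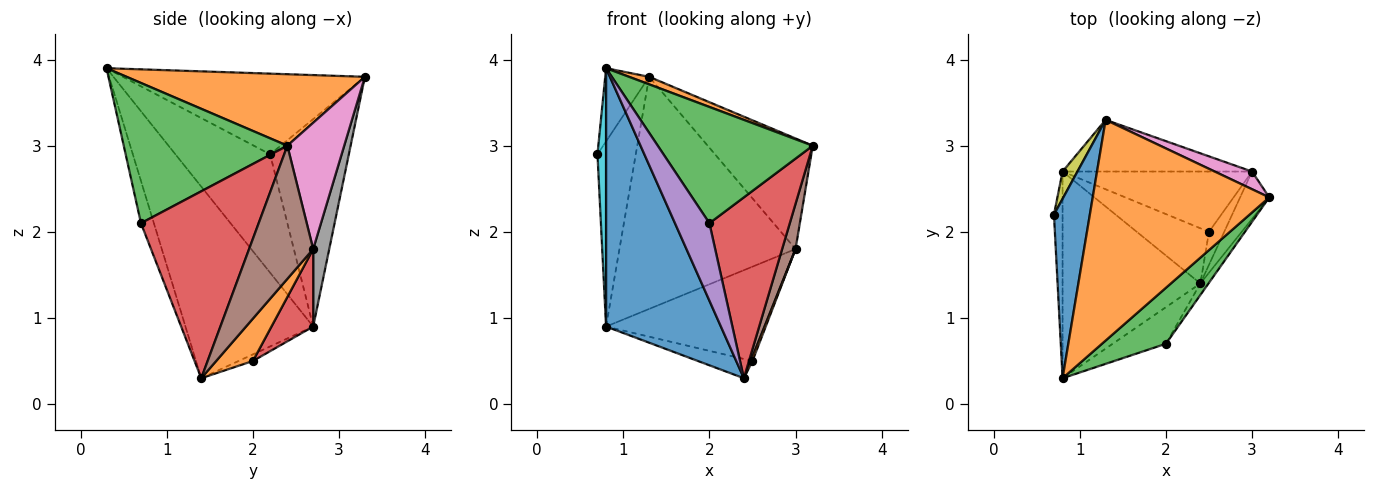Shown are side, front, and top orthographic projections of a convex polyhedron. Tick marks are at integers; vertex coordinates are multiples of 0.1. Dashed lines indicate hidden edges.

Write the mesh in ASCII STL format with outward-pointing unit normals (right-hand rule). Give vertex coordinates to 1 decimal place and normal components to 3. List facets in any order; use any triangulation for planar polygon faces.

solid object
 facet normal -0.901 0.164 0.401
  outer loop
   vertex 1.3 3.3 3.8
   vertex 0.7 2.2 2.9
   vertex 0.8 0.3 3.9
  endloop
 endfacet
 facet normal 0.375 -0.032 0.926
  outer loop
   vertex 1.3 3.3 3.8
   vertex 0.8 0.3 3.9
   vertex 3.2 2.4 3.0
  endloop
 endfacet
 facet normal 0.689 -0.653 0.314
  outer loop
   vertex 2.0 0.7 2.1
   vertex 3.2 2.4 3.0
   vertex 0.8 0.3 3.9
  endloop
 endfacet
 facet normal 0.825 -0.564 -0.036
  outer loop
   vertex 2.0 0.7 2.1
   vertex 2.4 1.4 0.3
   vertex 3.2 2.4 3.0
  endloop
 endfacet
 facet normal -0.321 -0.856 -0.404
  outer loop
   vertex 2.0 0.7 2.1
   vertex 0.8 0.3 3.9
   vertex 2.4 1.4 0.3
  endloop
 endfacet
 facet normal 0.957 -0.200 -0.210
  outer loop
   vertex 3.0 2.7 1.8
   vertex 3.2 2.4 3.0
   vertex 2.4 1.4 0.3
  endloop
 endfacet
 facet normal 0.471 0.871 0.139
  outer loop
   vertex 3.0 2.7 1.8
   vertex 1.3 3.3 3.8
   vertex 3.2 2.4 3.0
  endloop
 endfacet
 facet normal 0.089 0.972 -0.216
  outer loop
   vertex 0.8 2.7 0.9
   vertex 1.3 3.3 3.8
   vertex 3.0 2.7 1.8
  endloop
 endfacet
 facet normal -0.897 0.437 0.064
  outer loop
   vertex 0.8 2.7 0.9
   vertex 0.7 2.2 2.9
   vertex 1.3 3.3 3.8
  endloop
 endfacet
 facet normal -0.993 -0.090 -0.072
  outer loop
   vertex 0.8 2.7 0.9
   vertex 0.8 0.3 3.9
   vertex 0.7 2.2 2.9
  endloop
 endfacet
 facet normal -0.656 -0.589 -0.472
  outer loop
   vertex 0.8 2.7 0.9
   vertex 2.4 1.4 0.3
   vertex 0.8 0.3 3.9
  endloop
 endfacet
 facet normal 0.940 -0.044 -0.338
  outer loop
   vertex 2.5 2.0 0.5
   vertex 3.0 2.7 1.8
   vertex 2.4 1.4 0.3
  endloop
 endfacet
 facet normal -0.086 0.328 -0.941
  outer loop
   vertex 2.5 2.0 0.5
   vertex 2.4 1.4 0.3
   vertex 0.8 2.7 0.9
  endloop
 endfacet
 facet normal 0.215 0.823 -0.526
  outer loop
   vertex 2.5 2.0 0.5
   vertex 0.8 2.7 0.9
   vertex 3.0 2.7 1.8
  endloop
 endfacet
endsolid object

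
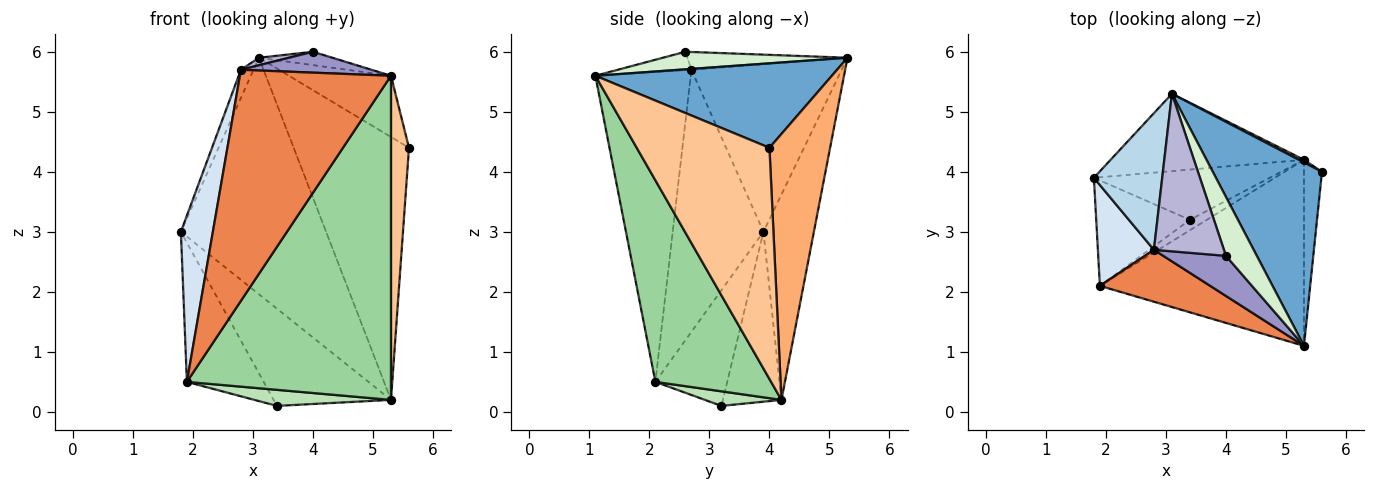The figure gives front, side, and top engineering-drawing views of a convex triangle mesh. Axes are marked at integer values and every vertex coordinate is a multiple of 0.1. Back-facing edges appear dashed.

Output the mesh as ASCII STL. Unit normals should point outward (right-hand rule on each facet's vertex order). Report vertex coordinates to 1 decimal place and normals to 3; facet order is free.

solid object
 facet normal 0.592 0.255 0.765
  outer loop
   vertex 3.1 5.3 5.9
   vertex 5.3 1.1 5.6
   vertex 5.6 4.0 4.4
  endloop
 endfacet
 facet normal -0.598 0.639 -0.484
  outer loop
   vertex 1.9 2.1 0.5
   vertex 1.8 3.9 3.0
   vertex 3.4 3.2 0.1
  endloop
 endfacet
 facet normal -0.923 0.078 0.376
  outer loop
   vertex 2.8 2.7 5.7
   vertex 3.1 5.3 5.9
   vertex 1.8 3.9 3.0
  endloop
 endfacet
 facet normal -0.925 -0.326 0.198
  outer loop
   vertex 2.8 2.7 5.7
   vertex 1.8 3.9 3.0
   vertex 1.9 2.1 0.5
  endloop
 endfacet
 facet normal -0.524 -0.831 0.187
  outer loop
   vertex 2.8 2.7 5.7
   vertex 1.9 2.1 0.5
   vertex 5.3 1.1 5.6
  endloop
 endfacet
 facet normal 0.466 0.885 0.009
  outer loop
   vertex 5.3 4.2 0.2
   vertex 3.1 5.3 5.9
   vertex 5.6 4.0 4.4
  endloop
 endfacet
 facet normal 0.988 -0.134 -0.077
  outer loop
   vertex 5.3 4.2 0.2
   vertex 5.6 4.0 4.4
   vertex 5.3 1.1 5.6
  endloop
 endfacet
 facet normal -0.405 0.812 -0.420
  outer loop
   vertex 5.3 4.2 0.2
   vertex 3.4 3.2 0.1
   vertex 1.8 3.9 3.0
  endloop
 endfacet
 facet normal -0.314 0.903 -0.295
  outer loop
   vertex 5.3 4.2 0.2
   vertex 1.8 3.9 3.0
   vertex 3.1 5.3 5.9
  endloop
 endfacet
 facet normal 0.441 -0.778 -0.447
  outer loop
   vertex 5.3 4.2 0.2
   vertex 5.3 1.1 5.6
   vertex 1.9 2.1 0.5
  endloop
 endfacet
 facet normal 0.426 -0.759 -0.492
  outer loop
   vertex 5.3 4.2 0.2
   vertex 1.9 2.1 0.5
   vertex 3.4 3.2 0.1
  endloop
 endfacet
 facet normal 0.485 0.193 0.853
  outer loop
   vertex 4.0 2.6 6.0
   vertex 5.3 1.1 5.6
   vertex 3.1 5.3 5.9
  endloop
 endfacet
 facet normal -0.252 -0.447 0.858
  outer loop
   vertex 4.0 2.6 6.0
   vertex 2.8 2.7 5.7
   vertex 5.3 1.1 5.6
  endloop
 endfacet
 facet normal -0.246 -0.046 0.968
  outer loop
   vertex 4.0 2.6 6.0
   vertex 3.1 5.3 5.9
   vertex 2.8 2.7 5.7
  endloop
 endfacet
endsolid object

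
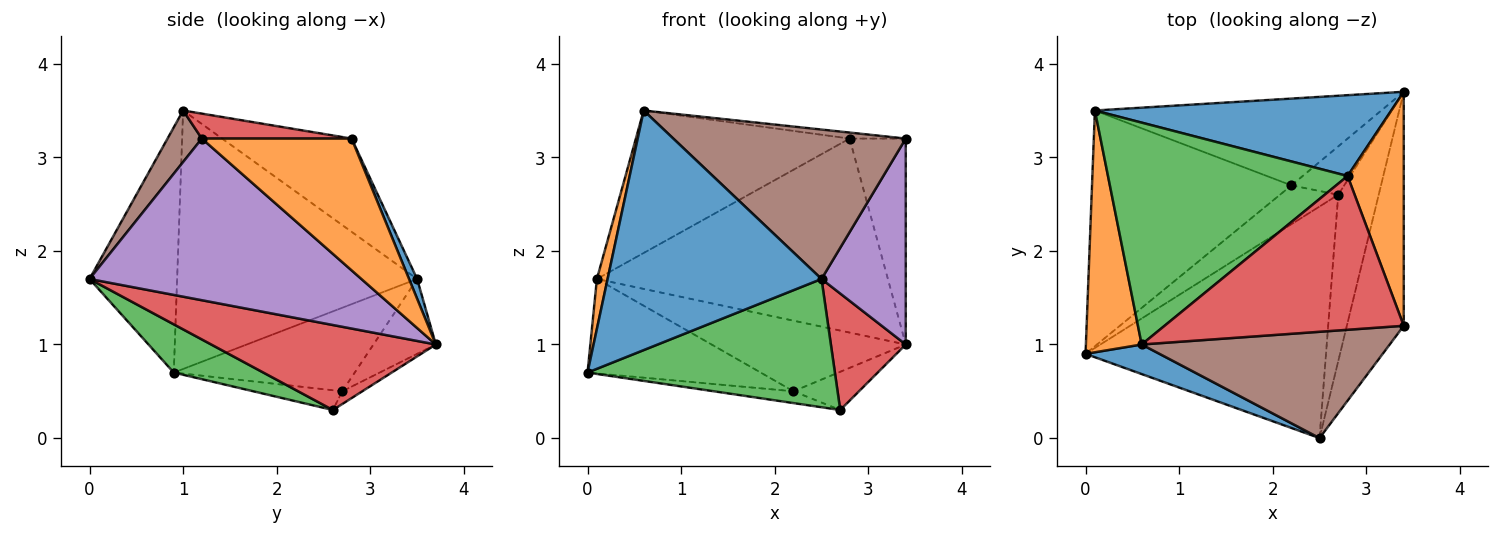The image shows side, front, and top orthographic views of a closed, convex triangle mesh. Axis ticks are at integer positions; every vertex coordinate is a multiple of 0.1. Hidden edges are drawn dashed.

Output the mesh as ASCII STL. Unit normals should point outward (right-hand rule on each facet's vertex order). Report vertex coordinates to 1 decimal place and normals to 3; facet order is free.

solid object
 facet normal -0.376 -0.919 0.113
  outer loop
   vertex 0.6 1.0 3.5
   vertex 0.0 0.9 0.7
   vertex 2.5 0.0 1.7
  endloop
 endfacet
 facet normal -0.977 -0.044 0.211
  outer loop
   vertex 0.1 3.5 1.7
   vertex 0.0 0.9 0.7
   vertex 0.6 1.0 3.5
  endloop
 endfacet
 facet normal 0.173 -0.477 -0.862
  outer loop
   vertex 2.7 2.6 0.3
   vertex 2.5 0.0 1.7
   vertex 0.0 0.9 0.7
  endloop
 endfacet
 facet normal 0.865 -0.288 -0.412
  outer loop
   vertex 2.7 2.6 0.3
   vertex 3.4 3.7 1.0
   vertex 2.5 0.0 1.7
  endloop
 endfacet
 facet normal 0.905 -0.281 -0.319
  outer loop
   vertex 3.4 1.2 3.2
   vertex 2.5 0.0 1.7
   vertex 3.4 3.7 1.0
  endloop
 endfacet
 facet normal 0.119 -0.809 0.576
  outer loop
   vertex 3.4 1.2 3.2
   vertex 0.6 1.0 3.5
   vertex 2.5 0.0 1.7
  endloop
 endfacet
 facet normal -0.199 0.619 -0.760
  outer loop
   vertex 2.2 2.7 0.5
   vertex 0.1 3.5 1.7
   vertex 3.4 3.7 1.0
  endloop
 endfacet
 facet normal -0.186 0.609 -0.771
  outer loop
   vertex 2.2 2.7 0.5
   vertex 3.4 3.7 1.0
   vertex 2.7 2.6 0.3
  endloop
 endfacet
 facet normal -0.362 0.347 -0.865
  outer loop
   vertex 2.2 2.7 0.5
   vertex 0.0 0.9 0.7
   vertex 0.1 3.5 1.7
  endloop
 endfacet
 facet normal -0.309 0.276 -0.910
  outer loop
   vertex 2.2 2.7 0.5
   vertex 2.7 2.6 0.3
   vertex 0.0 0.9 0.7
  endloop
 endfacet
 facet normal 0.026 0.923 0.384
  outer loop
   vertex 2.8 2.8 3.2
   vertex 3.4 3.7 1.0
   vertex 0.1 3.5 1.7
  endloop
 endfacet
 facet normal 0.870 0.326 0.371
  outer loop
   vertex 2.8 2.8 3.2
   vertex 3.4 1.2 3.2
   vertex 3.4 3.7 1.0
  endloop
 endfacet
 facet normal -0.311 0.514 0.800
  outer loop
   vertex 2.8 2.8 3.2
   vertex 0.1 3.5 1.7
   vertex 0.6 1.0 3.5
  endloop
 endfacet
 facet normal 0.104 0.039 0.994
  outer loop
   vertex 2.8 2.8 3.2
   vertex 0.6 1.0 3.5
   vertex 3.4 1.2 3.2
  endloop
 endfacet
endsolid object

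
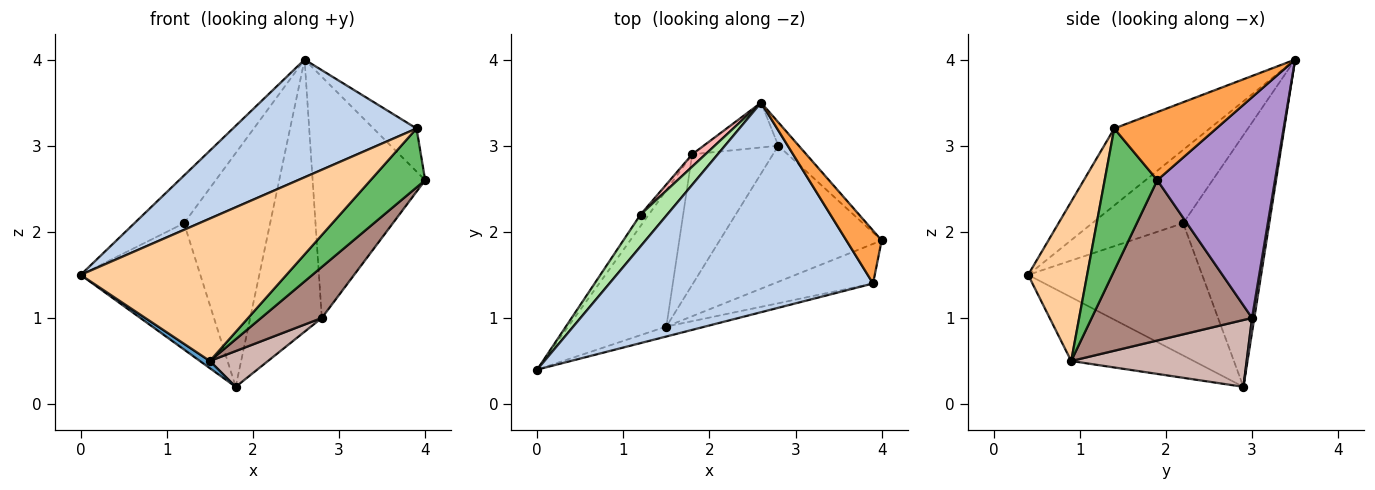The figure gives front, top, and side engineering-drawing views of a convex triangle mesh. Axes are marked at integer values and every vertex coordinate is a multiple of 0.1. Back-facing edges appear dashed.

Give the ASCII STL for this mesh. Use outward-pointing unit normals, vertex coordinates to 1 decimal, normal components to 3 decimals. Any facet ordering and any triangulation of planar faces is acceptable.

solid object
 facet normal -0.544 -0.044 -0.838
  outer loop
   vertex 1.5 0.9 0.5
   vertex 0.0 0.4 1.5
   vertex 1.8 2.9 0.2
  endloop
 endfacet
 facet normal -0.247 -0.475 0.845
  outer loop
   vertex 3.9 1.4 3.2
   vertex 2.6 3.5 4.0
   vertex 0.0 0.4 1.5
  endloop
 endfacet
 facet normal 0.832 0.351 0.431
  outer loop
   vertex 3.9 1.4 3.2
   vertex 4.0 1.9 2.6
   vertex 2.6 3.5 4.0
  endloop
 endfacet
 facet normal 0.275 -0.959 -0.067
  outer loop
   vertex 3.9 1.4 3.2
   vertex 0.0 0.4 1.5
   vertex 1.5 0.9 0.5
  endloop
 endfacet
 facet normal 0.625 -0.648 -0.436
  outer loop
   vertex 3.9 1.4 3.2
   vertex 1.5 0.9 0.5
   vertex 4.0 1.9 2.6
  endloop
 endfacet
 facet normal -0.836 0.456 0.304
  outer loop
   vertex 1.2 2.2 2.1
   vertex 0.0 0.4 1.5
   vertex 2.6 3.5 4.0
  endloop
 endfacet
 facet normal -0.823 0.566 -0.051
  outer loop
   vertex 1.2 2.2 2.1
   vertex 1.8 2.9 0.2
   vertex 0.0 0.4 1.5
  endloop
 endfacet
 facet normal -0.707 0.707 0.037
  outer loop
   vertex 1.2 2.2 2.1
   vertex 2.6 3.5 4.0
   vertex 1.8 2.9 0.2
  endloop
 endfacet
 facet normal 0.721 0.690 -0.067
  outer loop
   vertex 2.8 3.0 1.0
   vertex 2.6 3.5 4.0
   vertex 4.0 1.9 2.6
  endloop
 endfacet
 facet normal 0.031 0.986 -0.162
  outer loop
   vertex 2.8 3.0 1.0
   vertex 1.8 2.9 0.2
   vertex 2.6 3.5 4.0
  endloop
 endfacet
 facet normal 0.680 -0.257 -0.687
  outer loop
   vertex 2.8 3.0 1.0
   vertex 4.0 1.9 2.6
   vertex 1.5 0.9 0.5
  endloop
 endfacet
 facet normal 0.624 -0.207 -0.754
  outer loop
   vertex 2.8 3.0 1.0
   vertex 1.5 0.9 0.5
   vertex 1.8 2.9 0.2
  endloop
 endfacet
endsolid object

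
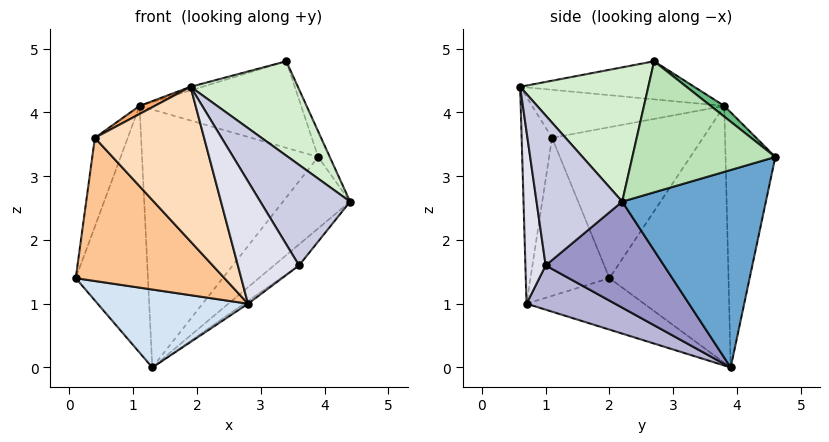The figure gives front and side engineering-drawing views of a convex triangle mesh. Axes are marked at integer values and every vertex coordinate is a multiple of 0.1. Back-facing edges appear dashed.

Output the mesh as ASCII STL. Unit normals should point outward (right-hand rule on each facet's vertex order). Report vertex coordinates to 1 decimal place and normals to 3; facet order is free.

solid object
 facet normal 0.706 0.330 -0.626
  outer loop
   vertex 1.3 3.9 0.0
   vertex 3.9 4.6 3.3
   vertex 4.4 2.2 2.6
  endloop
 endfacet
 facet normal -0.855 0.518 -0.029
  outer loop
   vertex 1.1 3.8 4.1
   vertex 1.3 3.9 0.0
   vertex 0.1 2.0 1.4
  endloop
 endfacet
 facet normal -0.272 0.962 0.010
  outer loop
   vertex 1.1 3.8 4.1
   vertex 3.9 4.6 3.3
   vertex 1.3 3.9 0.0
  endloop
 endfacet
 facet normal -0.327 -0.418 -0.848
  outer loop
   vertex 2.8 0.7 1.0
   vertex 0.1 2.0 1.4
   vertex 1.3 3.9 0.0
  endloop
 endfacet
 facet normal -0.954 0.208 0.215
  outer loop
   vertex 0.4 1.1 3.6
   vertex 1.1 3.8 4.1
   vertex 0.1 2.0 1.4
  endloop
 endfacet
 facet normal -0.480 -0.038 0.876
  outer loop
   vertex 0.4 1.1 3.6
   vertex 1.9 0.6 4.4
   vertex 1.1 3.8 4.1
  endloop
 endfacet
 facet normal -0.450 -0.846 -0.285
  outer loop
   vertex 0.4 1.1 3.6
   vertex 0.1 2.0 1.4
   vertex 2.8 0.7 1.0
  endloop
 endfacet
 facet normal -0.267 -0.959 -0.099
  outer loop
   vertex 0.4 1.1 3.6
   vertex 2.8 0.7 1.0
   vertex 1.9 0.6 4.4
  endloop
 endfacet
 facet normal 0.051 0.610 0.790
  outer loop
   vertex 3.4 2.7 4.8
   vertex 3.9 4.6 3.3
   vertex 1.1 3.8 4.1
  endloop
 endfacet
 facet normal -0.283 0.019 0.959
  outer loop
   vertex 3.4 2.7 4.8
   vertex 1.1 3.8 4.1
   vertex 1.9 0.6 4.4
  endloop
 endfacet
 facet normal 0.914 0.074 0.399
  outer loop
   vertex 3.4 2.7 4.8
   vertex 4.4 2.2 2.6
   vertex 3.9 4.6 3.3
  endloop
 endfacet
 facet normal 0.687 -0.575 0.443
  outer loop
   vertex 3.4 2.7 4.8
   vertex 1.9 0.6 4.4
   vertex 4.4 2.2 2.6
  endloop
 endfacet
 facet normal 0.681 0.144 -0.718
  outer loop
   vertex 3.6 1.0 1.6
   vertex 1.3 3.9 0.0
   vertex 4.4 2.2 2.6
  endloop
 endfacet
 facet normal 0.593 0.027 -0.804
  outer loop
   vertex 3.6 1.0 1.6
   vertex 2.8 0.7 1.0
   vertex 1.3 3.9 0.0
  endloop
 endfacet
 facet normal 0.658 -0.690 0.301
  outer loop
   vertex 3.6 1.0 1.6
   vertex 4.4 2.2 2.6
   vertex 1.9 0.6 4.4
  endloop
 endfacet
 facet normal 0.314 -0.948 0.055
  outer loop
   vertex 3.6 1.0 1.6
   vertex 1.9 0.6 4.4
   vertex 2.8 0.7 1.0
  endloop
 endfacet
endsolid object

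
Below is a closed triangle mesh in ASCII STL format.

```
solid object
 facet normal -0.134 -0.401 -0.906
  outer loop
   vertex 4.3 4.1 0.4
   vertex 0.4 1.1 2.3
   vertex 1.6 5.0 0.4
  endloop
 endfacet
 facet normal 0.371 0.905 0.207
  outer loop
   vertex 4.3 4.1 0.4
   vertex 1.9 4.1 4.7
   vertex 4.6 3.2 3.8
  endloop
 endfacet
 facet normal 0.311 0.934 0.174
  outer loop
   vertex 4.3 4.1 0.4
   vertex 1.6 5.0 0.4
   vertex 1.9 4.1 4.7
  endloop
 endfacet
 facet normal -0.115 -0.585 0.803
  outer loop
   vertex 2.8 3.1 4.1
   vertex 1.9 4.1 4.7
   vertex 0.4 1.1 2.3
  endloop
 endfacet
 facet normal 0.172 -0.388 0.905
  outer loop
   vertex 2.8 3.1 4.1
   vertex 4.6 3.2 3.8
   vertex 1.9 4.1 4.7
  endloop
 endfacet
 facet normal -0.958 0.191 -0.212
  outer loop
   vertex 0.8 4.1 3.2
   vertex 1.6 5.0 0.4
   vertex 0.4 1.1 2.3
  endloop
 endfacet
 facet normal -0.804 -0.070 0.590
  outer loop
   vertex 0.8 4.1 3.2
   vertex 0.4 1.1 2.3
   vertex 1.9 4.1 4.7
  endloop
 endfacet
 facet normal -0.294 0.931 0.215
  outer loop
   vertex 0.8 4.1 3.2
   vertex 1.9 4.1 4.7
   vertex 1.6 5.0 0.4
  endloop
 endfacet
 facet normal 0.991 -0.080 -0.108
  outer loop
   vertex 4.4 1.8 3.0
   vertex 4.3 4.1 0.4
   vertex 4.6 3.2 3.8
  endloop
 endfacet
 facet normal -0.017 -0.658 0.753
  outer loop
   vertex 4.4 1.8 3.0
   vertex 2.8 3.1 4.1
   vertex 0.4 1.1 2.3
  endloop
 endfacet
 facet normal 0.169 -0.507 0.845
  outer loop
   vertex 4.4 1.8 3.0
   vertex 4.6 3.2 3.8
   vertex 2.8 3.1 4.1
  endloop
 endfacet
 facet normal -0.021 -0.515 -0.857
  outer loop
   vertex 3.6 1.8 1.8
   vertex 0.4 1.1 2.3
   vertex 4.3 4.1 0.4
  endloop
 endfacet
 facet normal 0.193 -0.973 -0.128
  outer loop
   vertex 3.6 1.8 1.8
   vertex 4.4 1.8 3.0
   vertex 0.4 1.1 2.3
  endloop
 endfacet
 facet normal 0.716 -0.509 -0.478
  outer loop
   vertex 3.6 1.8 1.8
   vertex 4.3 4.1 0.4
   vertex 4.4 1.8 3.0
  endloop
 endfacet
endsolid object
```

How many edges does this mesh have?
21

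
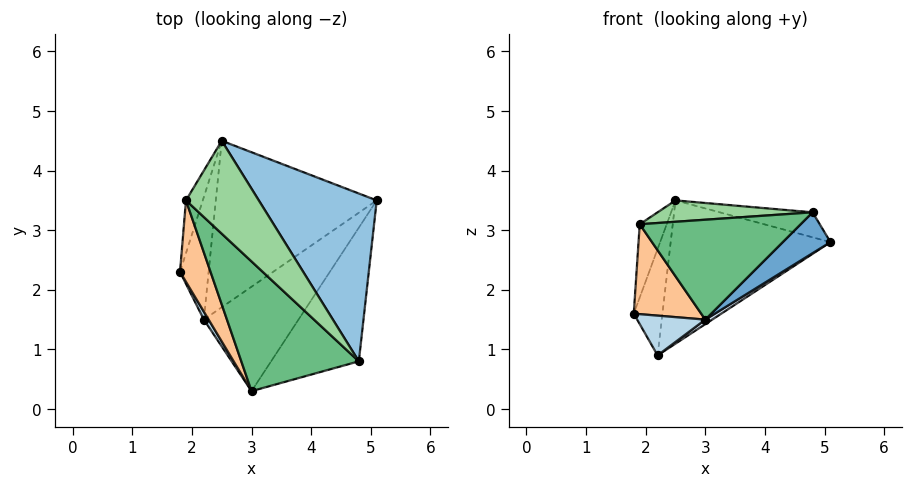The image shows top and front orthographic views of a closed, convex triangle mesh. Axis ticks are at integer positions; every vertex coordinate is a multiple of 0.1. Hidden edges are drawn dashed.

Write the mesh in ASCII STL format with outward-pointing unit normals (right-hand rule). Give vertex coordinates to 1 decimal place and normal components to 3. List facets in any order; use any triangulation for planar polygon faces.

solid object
 facet normal 0.720 -0.203 -0.664
  outer loop
   vertex 4.8 0.8 3.3
   vertex 3.0 0.3 1.5
   vertex 5.1 3.5 2.8
  endloop
 endfacet
 facet normal 0.307 0.140 0.941
  outer loop
   vertex 4.8 0.8 3.3
   vertex 5.1 3.5 2.8
   vertex 2.5 4.5 3.5
  endloop
 endfacet
 facet normal -0.851 -0.516 0.103
  outer loop
   vertex 2.2 1.5 0.9
   vertex 3.0 0.3 1.5
   vertex 1.8 2.3 1.6
  endloop
 endfacet
 facet normal 0.565 -0.036 -0.824
  outer loop
   vertex 2.2 1.5 0.9
   vertex 5.1 3.5 2.8
   vertex 3.0 0.3 1.5
  endloop
 endfacet
 facet normal -0.010 0.655 -0.755
  outer loop
   vertex 2.2 1.5 0.9
   vertex 1.8 2.3 1.6
   vertex 2.5 4.5 3.5
  endloop
 endfacet
 facet normal 0.047 0.652 -0.757
  outer loop
   vertex 2.2 1.5 0.9
   vertex 2.5 4.5 3.5
   vertex 5.1 3.5 2.8
  endloop
 endfacet
 facet normal -0.763 -0.479 0.434
  outer loop
   vertex 1.9 3.5 3.1
   vertex 1.8 2.3 1.6
   vertex 3.0 0.3 1.5
  endloop
 endfacet
 facet normal -0.693 0.585 -0.421
  outer loop
   vertex 1.9 3.5 3.1
   vertex 2.5 4.5 3.5
   vertex 1.8 2.3 1.6
  endloop
 endfacet
 facet normal -0.529 -0.518 0.673
  outer loop
   vertex 1.9 3.5 3.1
   vertex 3.0 0.3 1.5
   vertex 4.8 0.8 3.3
  endloop
 endfacet
 facet normal -0.266 -0.216 0.939
  outer loop
   vertex 1.9 3.5 3.1
   vertex 4.8 0.8 3.3
   vertex 2.5 4.5 3.5
  endloop
 endfacet
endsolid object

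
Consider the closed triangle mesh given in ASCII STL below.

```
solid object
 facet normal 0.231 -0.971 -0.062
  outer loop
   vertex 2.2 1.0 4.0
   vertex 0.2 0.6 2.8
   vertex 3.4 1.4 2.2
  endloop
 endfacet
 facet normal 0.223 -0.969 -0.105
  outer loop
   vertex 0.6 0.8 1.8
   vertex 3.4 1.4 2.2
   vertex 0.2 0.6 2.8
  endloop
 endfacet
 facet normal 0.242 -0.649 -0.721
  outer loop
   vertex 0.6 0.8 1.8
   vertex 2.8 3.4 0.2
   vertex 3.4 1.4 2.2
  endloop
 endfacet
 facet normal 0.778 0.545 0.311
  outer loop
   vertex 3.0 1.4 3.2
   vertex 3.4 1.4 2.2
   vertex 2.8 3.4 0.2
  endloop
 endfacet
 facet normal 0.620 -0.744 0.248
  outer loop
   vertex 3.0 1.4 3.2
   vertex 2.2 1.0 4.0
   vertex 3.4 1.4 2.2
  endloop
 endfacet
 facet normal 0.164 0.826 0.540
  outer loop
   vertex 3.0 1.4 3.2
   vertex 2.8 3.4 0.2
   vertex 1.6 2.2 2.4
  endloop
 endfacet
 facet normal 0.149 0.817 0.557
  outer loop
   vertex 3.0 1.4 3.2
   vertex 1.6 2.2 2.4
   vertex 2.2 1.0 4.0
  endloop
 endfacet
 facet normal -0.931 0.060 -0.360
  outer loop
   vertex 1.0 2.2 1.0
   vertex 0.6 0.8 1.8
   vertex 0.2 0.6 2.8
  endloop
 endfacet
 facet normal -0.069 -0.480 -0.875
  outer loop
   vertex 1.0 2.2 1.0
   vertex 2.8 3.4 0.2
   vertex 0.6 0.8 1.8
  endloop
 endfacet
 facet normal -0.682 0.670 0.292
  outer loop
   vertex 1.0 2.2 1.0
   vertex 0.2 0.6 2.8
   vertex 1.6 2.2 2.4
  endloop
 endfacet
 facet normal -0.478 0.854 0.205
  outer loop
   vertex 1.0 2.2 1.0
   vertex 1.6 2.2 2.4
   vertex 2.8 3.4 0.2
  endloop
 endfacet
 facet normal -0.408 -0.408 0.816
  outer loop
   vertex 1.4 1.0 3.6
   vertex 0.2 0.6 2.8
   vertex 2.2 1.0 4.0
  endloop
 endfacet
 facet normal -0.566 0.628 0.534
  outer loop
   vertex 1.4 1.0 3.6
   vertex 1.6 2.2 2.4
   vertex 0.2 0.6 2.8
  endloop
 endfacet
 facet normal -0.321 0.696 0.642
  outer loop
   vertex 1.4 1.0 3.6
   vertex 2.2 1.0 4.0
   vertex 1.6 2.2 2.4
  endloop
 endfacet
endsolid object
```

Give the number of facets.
14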